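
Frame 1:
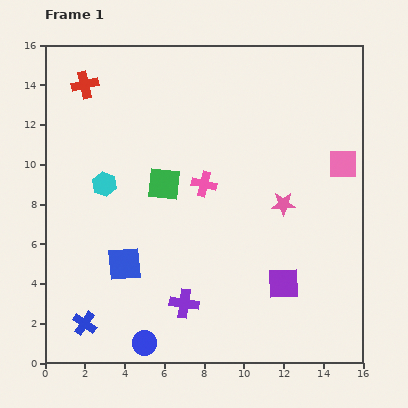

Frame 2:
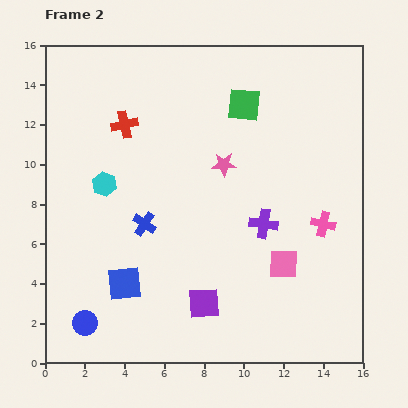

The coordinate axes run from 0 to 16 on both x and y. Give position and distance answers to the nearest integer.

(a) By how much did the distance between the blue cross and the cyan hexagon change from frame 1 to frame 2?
-4

Distance in frame 1: 7. Distance in frame 2: 3.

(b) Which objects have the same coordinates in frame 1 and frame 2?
the cyan hexagon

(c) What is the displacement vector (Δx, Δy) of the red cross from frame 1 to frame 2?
(2, -2)

The red cross was at (2, 14) in frame 1 and (4, 12) in frame 2.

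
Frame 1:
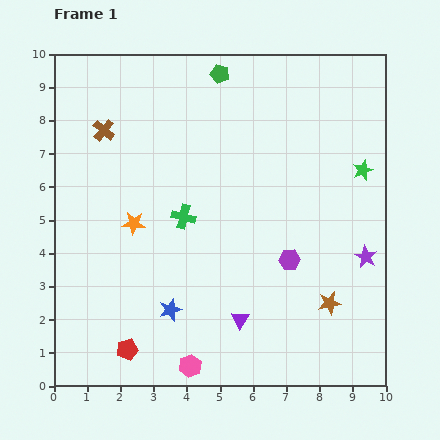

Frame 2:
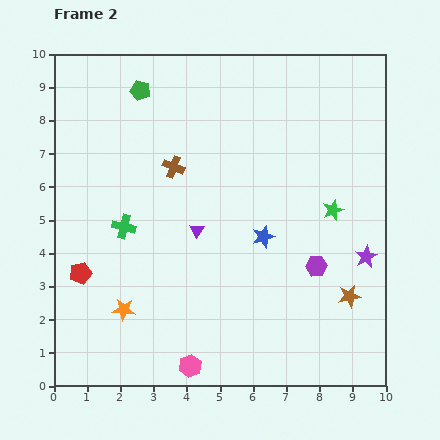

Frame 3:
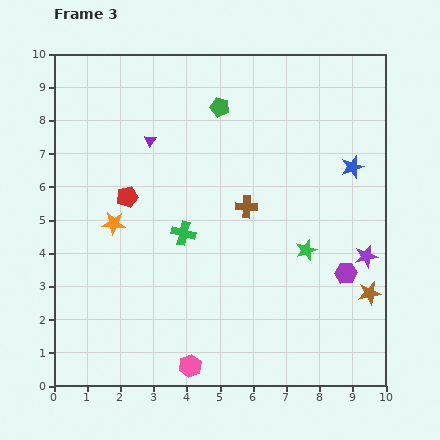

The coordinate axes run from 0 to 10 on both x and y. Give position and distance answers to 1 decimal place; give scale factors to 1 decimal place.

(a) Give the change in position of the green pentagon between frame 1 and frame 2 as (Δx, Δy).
(-2.4, -0.5)

The green pentagon was at (5.0, 9.4) in frame 1 and (2.6, 8.9) in frame 2.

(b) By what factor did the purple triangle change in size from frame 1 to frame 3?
0.7×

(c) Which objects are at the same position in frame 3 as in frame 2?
the purple star, the pink hexagon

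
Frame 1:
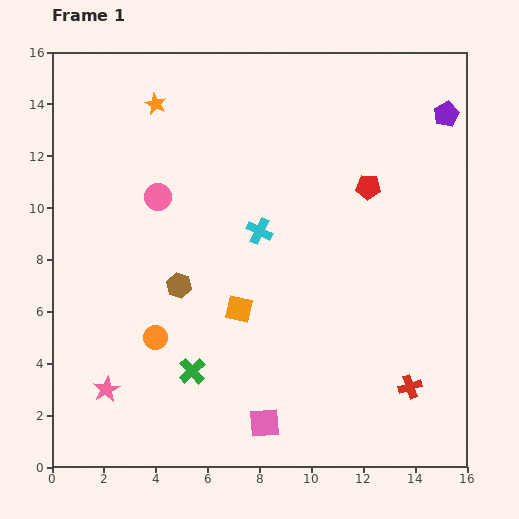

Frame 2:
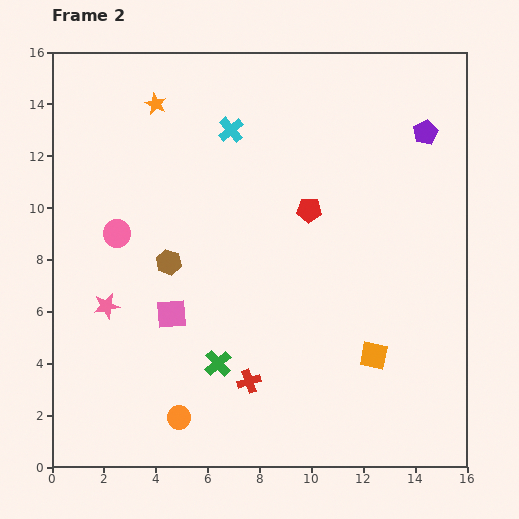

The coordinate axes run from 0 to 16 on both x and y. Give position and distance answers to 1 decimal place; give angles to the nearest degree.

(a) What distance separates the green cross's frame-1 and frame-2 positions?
1.0

The green cross moved from (5.4, 3.7) to (6.4, 4.0), a distance of √(1.0² + 0.3²) ≈ 1.0.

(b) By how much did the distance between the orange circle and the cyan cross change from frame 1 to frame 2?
+5.6

Distance in frame 1: 5.7. Distance in frame 2: 11.3.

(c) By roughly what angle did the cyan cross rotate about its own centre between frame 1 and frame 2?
23° clockwise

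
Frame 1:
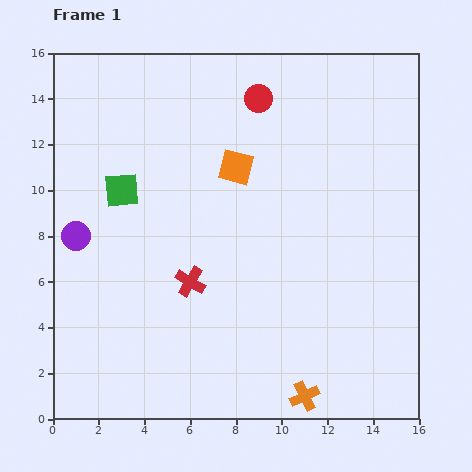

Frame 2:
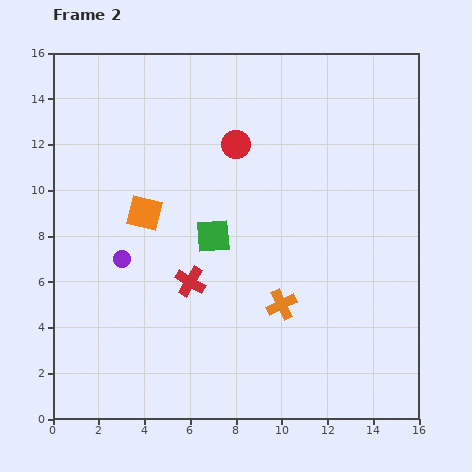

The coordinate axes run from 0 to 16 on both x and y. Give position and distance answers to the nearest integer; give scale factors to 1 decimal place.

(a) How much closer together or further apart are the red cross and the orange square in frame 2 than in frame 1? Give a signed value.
-1

Distance in frame 1: 5. Distance in frame 2: 4.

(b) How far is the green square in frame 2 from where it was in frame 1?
4

The green square moved from (3, 10) to (7, 8), a distance of √(4² + 2²) ≈ 4.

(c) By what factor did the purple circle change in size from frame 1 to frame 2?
0.6×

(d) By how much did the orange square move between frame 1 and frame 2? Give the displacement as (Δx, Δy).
(-4, -2)

The orange square was at (8, 11) in frame 1 and (4, 9) in frame 2.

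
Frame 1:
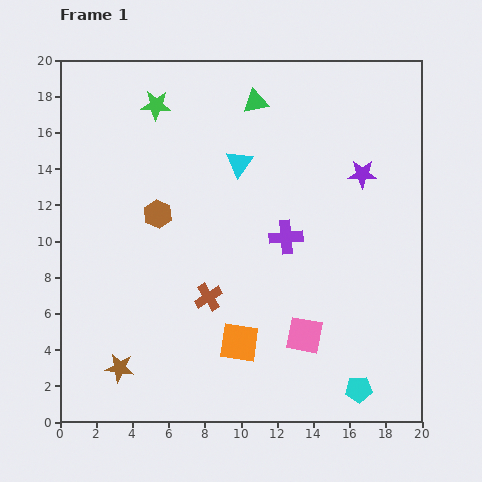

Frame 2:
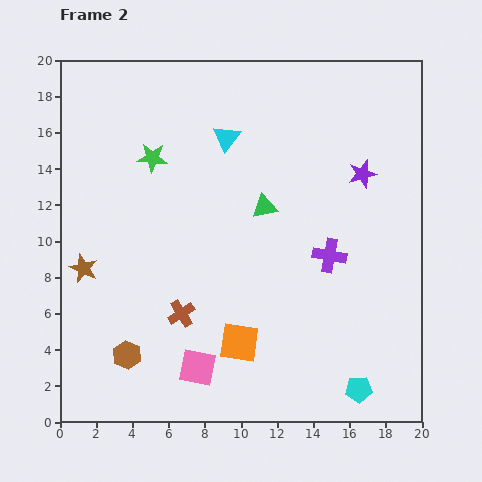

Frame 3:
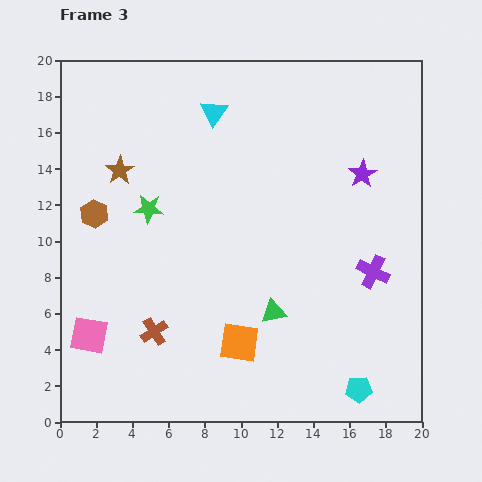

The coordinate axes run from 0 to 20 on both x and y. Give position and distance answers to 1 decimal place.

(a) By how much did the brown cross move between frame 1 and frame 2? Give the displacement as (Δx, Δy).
(-1.5, -0.9)

The brown cross was at (8.2, 6.9) in frame 1 and (6.7, 6.0) in frame 2.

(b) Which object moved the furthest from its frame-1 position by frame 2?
the brown hexagon

(moved 8.0; next 6.2)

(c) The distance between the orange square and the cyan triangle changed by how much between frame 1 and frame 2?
+1.4

Distance in frame 1: 9.9. Distance in frame 2: 11.3.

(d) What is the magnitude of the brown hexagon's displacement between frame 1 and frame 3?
3.5

The brown hexagon moved from (5.4, 11.5) to (1.9, 11.5), a distance of √(3.5² + 0.0²) ≈ 3.5.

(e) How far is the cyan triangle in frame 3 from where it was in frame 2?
1.6

The cyan triangle moved from (9.2, 15.7) to (8.5, 17.1), a distance of √(0.7² + 1.4²) ≈ 1.6.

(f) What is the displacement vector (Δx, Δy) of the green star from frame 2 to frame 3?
(-0.2, -2.8)

The green star was at (5.1, 14.6) in frame 2 and (4.9, 11.8) in frame 3.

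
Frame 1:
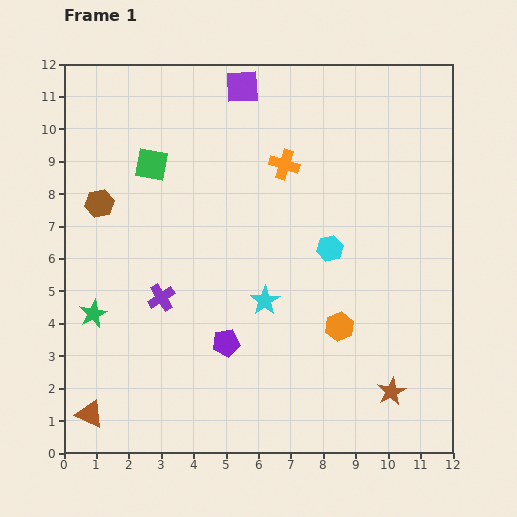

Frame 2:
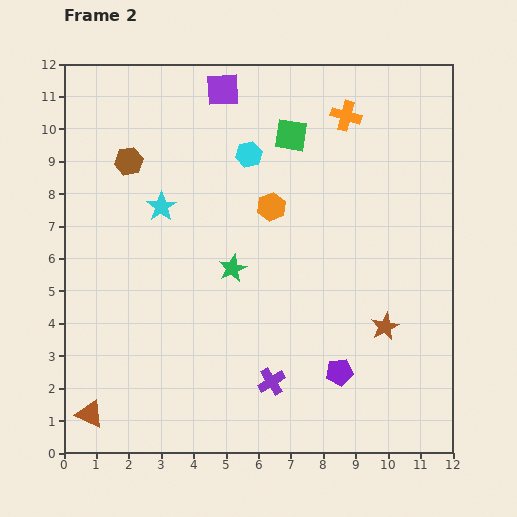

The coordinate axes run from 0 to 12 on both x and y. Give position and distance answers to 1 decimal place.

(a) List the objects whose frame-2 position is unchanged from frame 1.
the brown triangle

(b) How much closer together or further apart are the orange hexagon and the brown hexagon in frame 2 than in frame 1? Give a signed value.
-3.7

Distance in frame 1: 8.3. Distance in frame 2: 4.6.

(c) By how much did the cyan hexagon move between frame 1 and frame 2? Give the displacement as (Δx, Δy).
(-2.5, 2.9)

The cyan hexagon was at (8.2, 6.3) in frame 1 and (5.7, 9.2) in frame 2.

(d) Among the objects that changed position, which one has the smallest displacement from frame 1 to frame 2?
the purple square

(moved 0.6)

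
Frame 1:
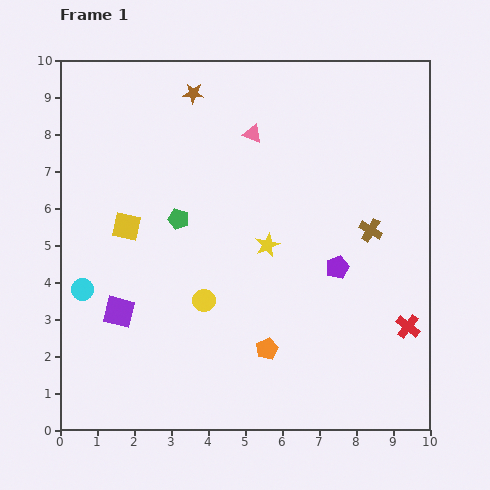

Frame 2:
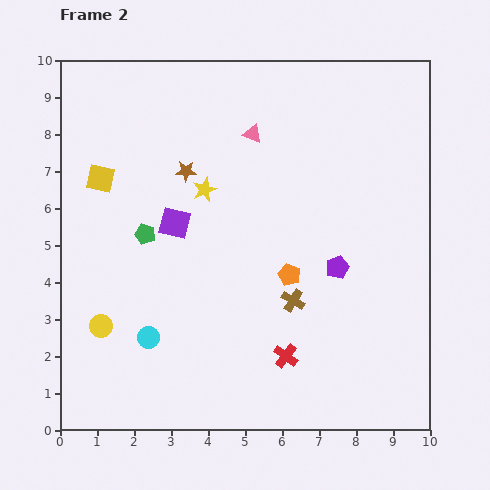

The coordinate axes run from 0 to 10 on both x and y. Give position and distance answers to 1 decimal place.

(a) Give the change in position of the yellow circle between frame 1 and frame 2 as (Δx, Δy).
(-2.8, -0.7)

The yellow circle was at (3.9, 3.5) in frame 1 and (1.1, 2.8) in frame 2.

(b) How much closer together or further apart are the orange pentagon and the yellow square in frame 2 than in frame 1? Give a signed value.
+0.7

Distance in frame 1: 5.0. Distance in frame 2: 5.7.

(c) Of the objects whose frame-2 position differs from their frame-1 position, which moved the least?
the green pentagon

(moved 1.0)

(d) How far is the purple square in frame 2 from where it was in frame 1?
2.8

The purple square moved from (1.6, 3.2) to (3.1, 5.6), a distance of √(1.5² + 2.4²) ≈ 2.8.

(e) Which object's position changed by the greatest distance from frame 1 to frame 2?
the red cross

(moved 3.4; next 2.9)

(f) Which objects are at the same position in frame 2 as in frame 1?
the purple pentagon, the pink triangle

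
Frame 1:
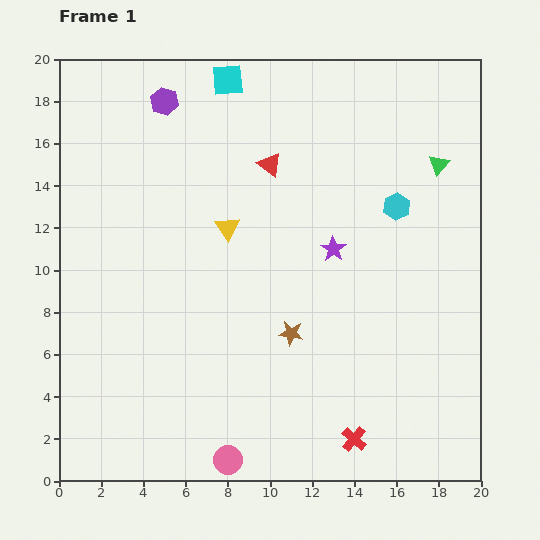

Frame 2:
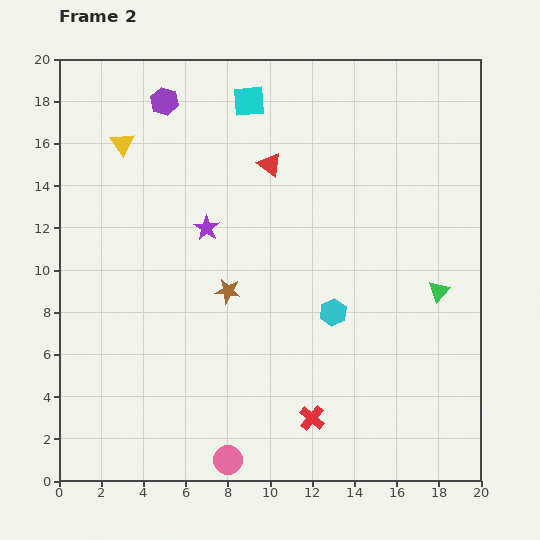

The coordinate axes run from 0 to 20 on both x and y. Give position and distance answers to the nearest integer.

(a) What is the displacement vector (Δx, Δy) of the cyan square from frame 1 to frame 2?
(1, -1)

The cyan square was at (8, 19) in frame 1 and (9, 18) in frame 2.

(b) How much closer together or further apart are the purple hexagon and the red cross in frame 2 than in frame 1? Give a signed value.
-1

Distance in frame 1: 18. Distance in frame 2: 17.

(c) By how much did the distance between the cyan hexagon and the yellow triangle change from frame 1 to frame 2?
+5

Distance in frame 1: 8. Distance in frame 2: 13.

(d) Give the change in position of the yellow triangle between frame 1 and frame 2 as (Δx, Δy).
(-5, 4)

The yellow triangle was at (8, 12) in frame 1 and (3, 16) in frame 2.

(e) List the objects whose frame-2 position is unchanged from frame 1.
the pink circle, the red triangle, the purple hexagon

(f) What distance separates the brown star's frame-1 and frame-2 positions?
4

The brown star moved from (11, 7) to (8, 9), a distance of √(3² + 2²) ≈ 4.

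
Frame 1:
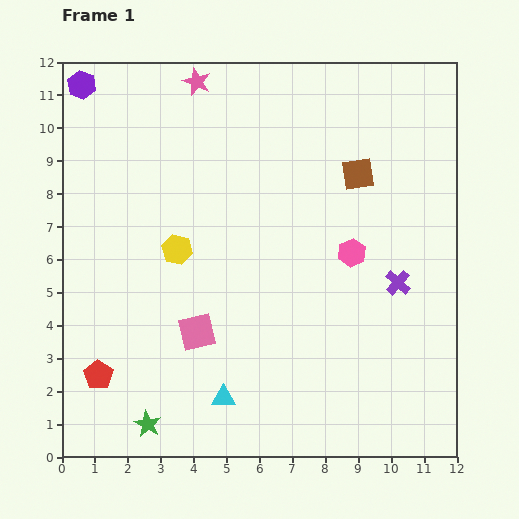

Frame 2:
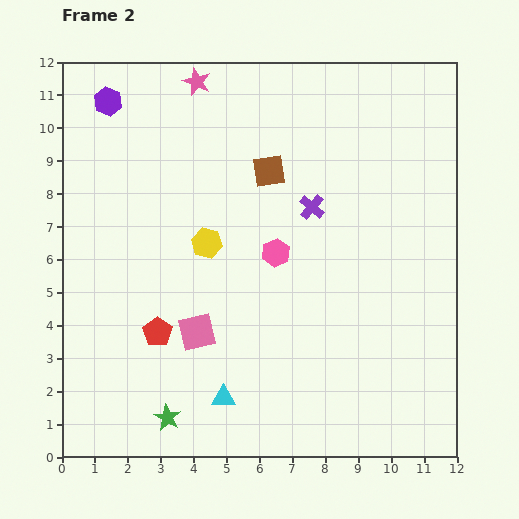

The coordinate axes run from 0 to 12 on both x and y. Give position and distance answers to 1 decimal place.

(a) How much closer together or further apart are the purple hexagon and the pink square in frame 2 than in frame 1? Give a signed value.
-0.8

Distance in frame 1: 8.3. Distance in frame 2: 7.5.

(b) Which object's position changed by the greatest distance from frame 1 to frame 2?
the purple cross

(moved 3.5; next 2.7)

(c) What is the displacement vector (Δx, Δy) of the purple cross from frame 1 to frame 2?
(-2.6, 2.3)

The purple cross was at (10.2, 5.3) in frame 1 and (7.6, 7.6) in frame 2.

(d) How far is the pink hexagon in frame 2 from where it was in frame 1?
2.3

The pink hexagon moved from (8.8, 6.2) to (6.5, 6.2), a distance of √(2.3² + 0.0²) ≈ 2.3.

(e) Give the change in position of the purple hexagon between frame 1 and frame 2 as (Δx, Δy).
(0.8, -0.5)

The purple hexagon was at (0.6, 11.3) in frame 1 and (1.4, 10.8) in frame 2.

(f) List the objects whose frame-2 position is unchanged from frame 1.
the cyan triangle, the pink square, the pink star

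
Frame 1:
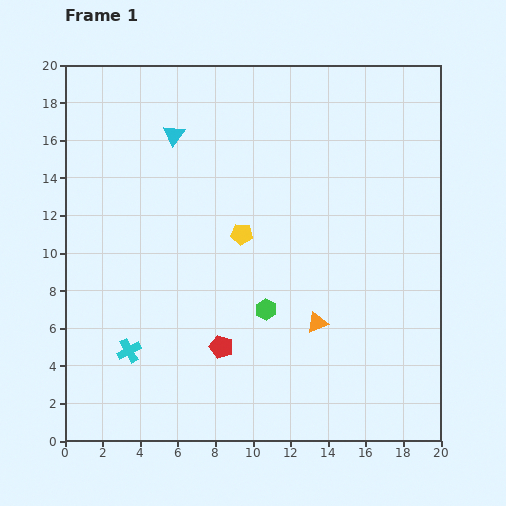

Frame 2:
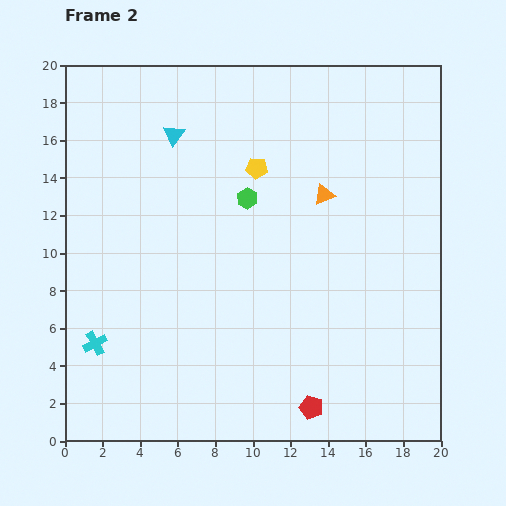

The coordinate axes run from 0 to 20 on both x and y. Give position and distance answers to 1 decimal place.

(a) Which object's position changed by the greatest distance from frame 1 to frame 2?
the orange triangle

(moved 6.8; next 6.0)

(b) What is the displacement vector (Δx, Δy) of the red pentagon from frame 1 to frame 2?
(4.8, -3.2)

The red pentagon was at (8.3, 5.0) in frame 1 and (13.1, 1.8) in frame 2.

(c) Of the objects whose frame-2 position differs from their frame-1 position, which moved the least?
the cyan cross

(moved 1.8)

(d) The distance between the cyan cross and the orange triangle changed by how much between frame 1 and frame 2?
+4.4

Distance in frame 1: 10.1. Distance in frame 2: 14.5.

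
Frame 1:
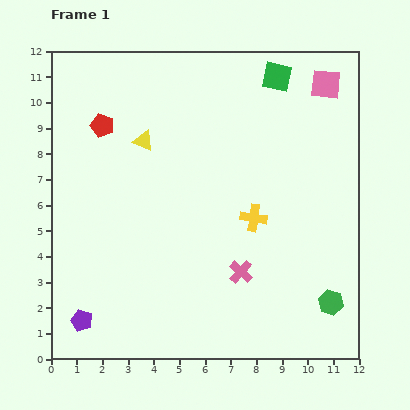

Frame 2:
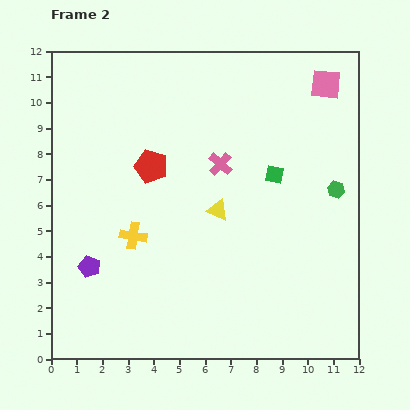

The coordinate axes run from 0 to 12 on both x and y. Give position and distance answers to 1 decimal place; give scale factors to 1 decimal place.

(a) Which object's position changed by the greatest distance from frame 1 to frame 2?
the yellow cross

(moved 4.8; next 4.4)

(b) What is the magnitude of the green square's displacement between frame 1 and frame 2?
3.8

The green square moved from (8.8, 11.0) to (8.7, 7.2), a distance of √(0.1² + 3.8²) ≈ 3.8.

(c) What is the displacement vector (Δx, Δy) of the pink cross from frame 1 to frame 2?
(-0.8, 4.2)

The pink cross was at (7.4, 3.4) in frame 1 and (6.6, 7.6) in frame 2.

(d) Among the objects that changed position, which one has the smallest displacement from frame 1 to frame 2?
the purple pentagon

(moved 2.1)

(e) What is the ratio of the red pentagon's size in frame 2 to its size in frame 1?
1.4×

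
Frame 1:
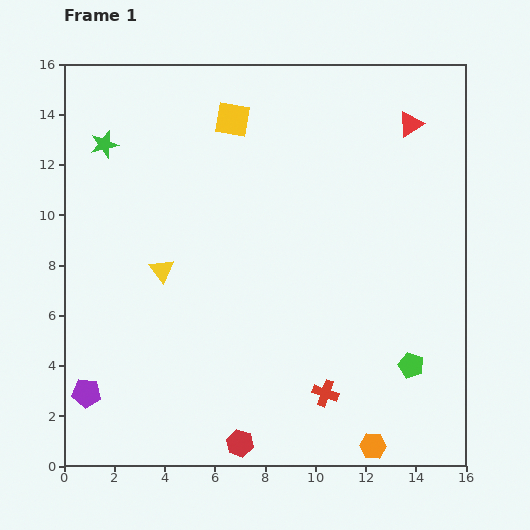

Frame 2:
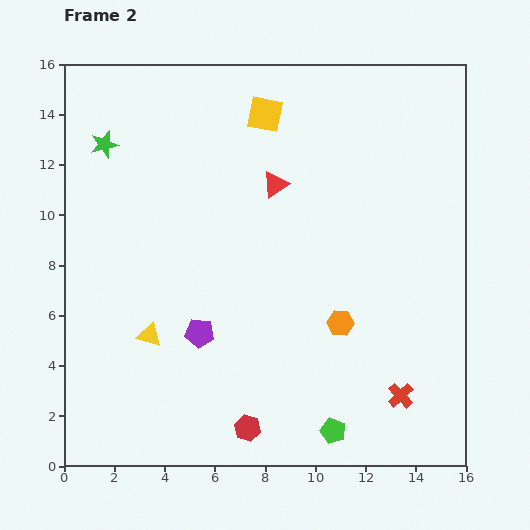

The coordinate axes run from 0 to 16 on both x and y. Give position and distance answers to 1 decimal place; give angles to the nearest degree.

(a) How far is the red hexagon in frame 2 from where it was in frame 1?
0.7

The red hexagon moved from (7.0, 0.9) to (7.3, 1.5), a distance of √(0.3² + 0.6²) ≈ 0.7.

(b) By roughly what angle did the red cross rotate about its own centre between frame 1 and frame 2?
27° clockwise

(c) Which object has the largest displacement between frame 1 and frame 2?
the red triangle

(moved 5.9; next 5.1)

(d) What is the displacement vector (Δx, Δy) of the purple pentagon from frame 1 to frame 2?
(4.5, 2.4)

The purple pentagon was at (0.9, 2.9) in frame 1 and (5.4, 5.3) in frame 2.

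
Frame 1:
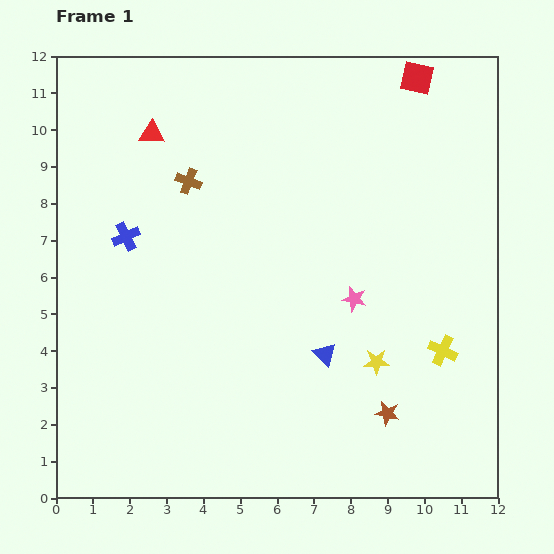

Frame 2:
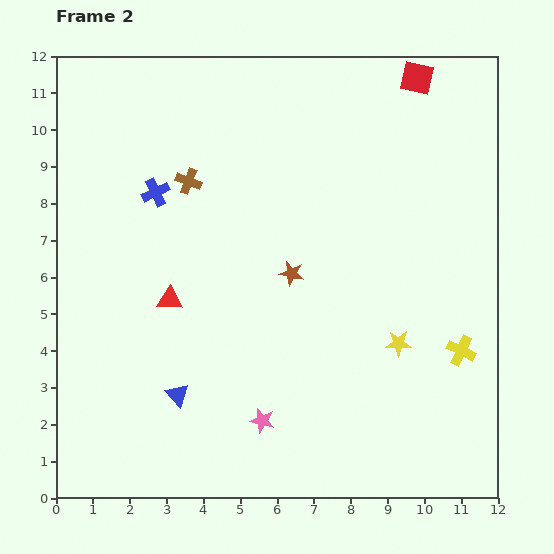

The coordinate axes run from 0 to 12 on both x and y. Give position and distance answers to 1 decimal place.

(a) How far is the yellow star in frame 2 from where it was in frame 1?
0.8

The yellow star moved from (8.7, 3.7) to (9.3, 4.2), a distance of √(0.6² + 0.5²) ≈ 0.8.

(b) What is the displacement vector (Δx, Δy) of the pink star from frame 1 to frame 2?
(-2.5, -3.3)

The pink star was at (8.1, 5.4) in frame 1 and (5.6, 2.1) in frame 2.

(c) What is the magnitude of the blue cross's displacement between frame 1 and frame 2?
1.4

The blue cross moved from (1.9, 7.1) to (2.7, 8.3), a distance of √(0.8² + 1.2²) ≈ 1.4.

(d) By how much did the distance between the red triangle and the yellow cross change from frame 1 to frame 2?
-1.9

Distance in frame 1: 9.9. Distance in frame 2: 8.0.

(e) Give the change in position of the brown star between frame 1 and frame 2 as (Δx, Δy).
(-2.6, 3.8)

The brown star was at (9.0, 2.3) in frame 1 and (6.4, 6.1) in frame 2.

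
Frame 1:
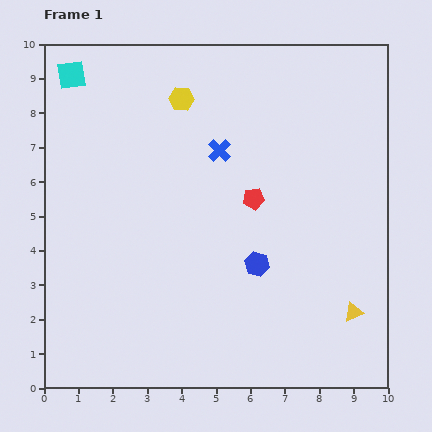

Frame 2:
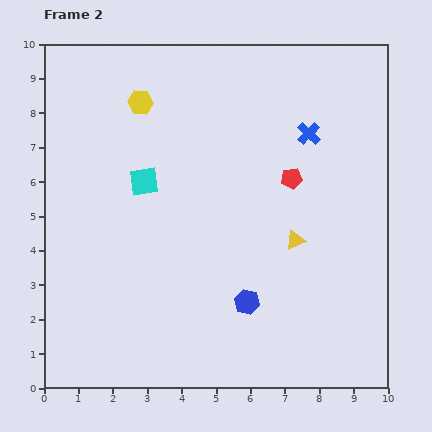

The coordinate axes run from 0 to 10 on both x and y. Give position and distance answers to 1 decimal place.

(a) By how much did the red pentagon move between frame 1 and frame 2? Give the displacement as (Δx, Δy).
(1.1, 0.6)

The red pentagon was at (6.1, 5.5) in frame 1 and (7.2, 6.1) in frame 2.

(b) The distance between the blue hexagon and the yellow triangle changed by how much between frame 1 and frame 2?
-0.8

Distance in frame 1: 3.1. Distance in frame 2: 2.3.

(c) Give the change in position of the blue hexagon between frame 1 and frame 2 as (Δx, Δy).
(-0.3, -1.1)

The blue hexagon was at (6.2, 3.6) in frame 1 and (5.9, 2.5) in frame 2.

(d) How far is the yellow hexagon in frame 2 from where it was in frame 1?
1.2

The yellow hexagon moved from (4.0, 8.4) to (2.8, 8.3), a distance of √(1.2² + 0.1²) ≈ 1.2.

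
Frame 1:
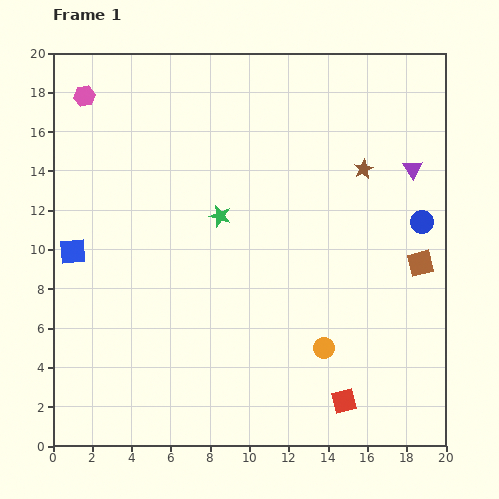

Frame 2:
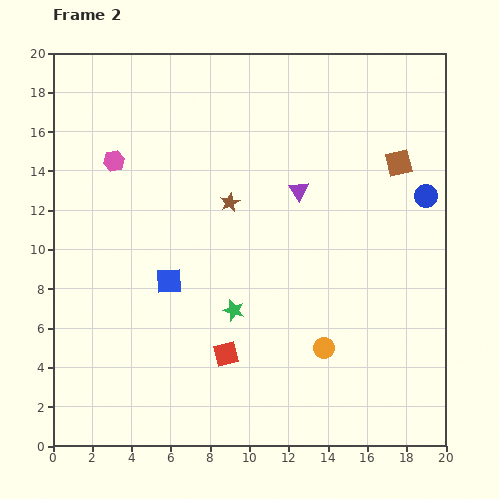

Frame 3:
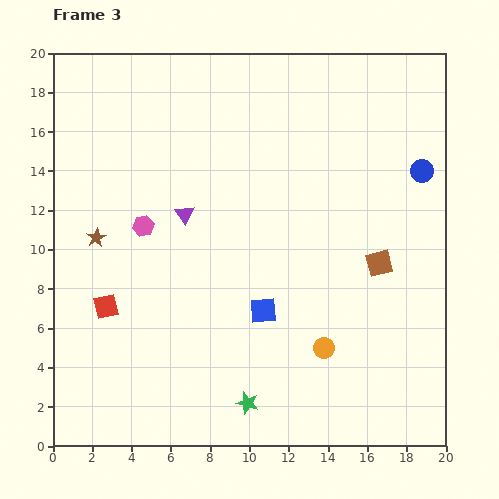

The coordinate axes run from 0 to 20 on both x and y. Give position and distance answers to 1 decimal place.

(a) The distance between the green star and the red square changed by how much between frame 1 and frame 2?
-9.1

Distance in frame 1: 11.3. Distance in frame 2: 2.2.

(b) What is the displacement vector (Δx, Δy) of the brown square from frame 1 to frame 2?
(-1.1, 5.1)

The brown square was at (18.7, 9.3) in frame 1 and (17.6, 14.4) in frame 2.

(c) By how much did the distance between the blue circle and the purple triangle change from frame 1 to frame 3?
+9.6

Distance in frame 1: 2.7. Distance in frame 3: 12.3.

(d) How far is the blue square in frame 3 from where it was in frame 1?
10.2

The blue square moved from (1.0, 9.9) to (10.7, 6.9), a distance of √(9.7² + 3.0²) ≈ 10.2.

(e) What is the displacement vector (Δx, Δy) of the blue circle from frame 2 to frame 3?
(-0.2, 1.3)

The blue circle was at (19.0, 12.7) in frame 2 and (18.8, 14.0) in frame 3.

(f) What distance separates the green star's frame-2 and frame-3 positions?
4.8

The green star moved from (9.2, 6.9) to (9.9, 2.2), a distance of √(0.7² + 4.7²) ≈ 4.8.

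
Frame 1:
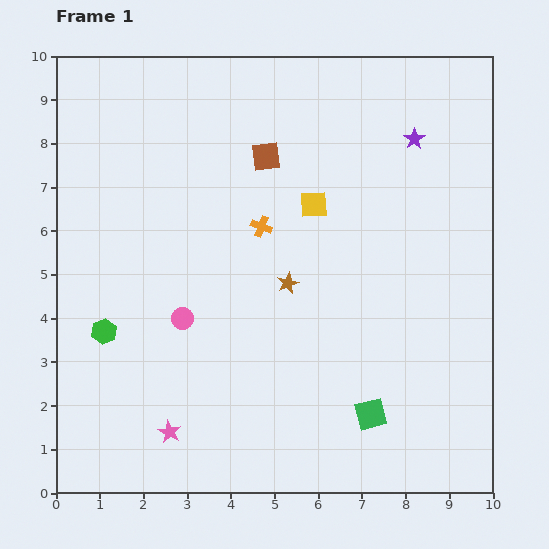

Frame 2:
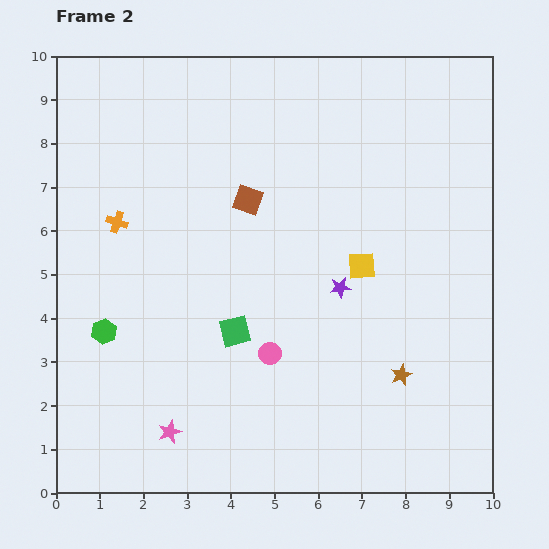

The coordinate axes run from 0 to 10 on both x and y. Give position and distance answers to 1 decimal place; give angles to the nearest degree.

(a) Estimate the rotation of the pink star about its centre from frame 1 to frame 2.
24° clockwise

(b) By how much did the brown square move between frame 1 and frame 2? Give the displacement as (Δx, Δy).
(-0.4, -1.0)

The brown square was at (4.8, 7.7) in frame 1 and (4.4, 6.7) in frame 2.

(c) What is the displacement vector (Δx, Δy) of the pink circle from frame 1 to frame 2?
(2.0, -0.8)

The pink circle was at (2.9, 4.0) in frame 1 and (4.9, 3.2) in frame 2.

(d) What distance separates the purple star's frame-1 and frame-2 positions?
3.8

The purple star moved from (8.2, 8.1) to (6.5, 4.7), a distance of √(1.7² + 3.4²) ≈ 3.8.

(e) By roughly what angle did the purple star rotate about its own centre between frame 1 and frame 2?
26° clockwise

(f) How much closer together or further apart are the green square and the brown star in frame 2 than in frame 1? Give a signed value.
+0.3

Distance in frame 1: 3.6. Distance in frame 2: 3.9.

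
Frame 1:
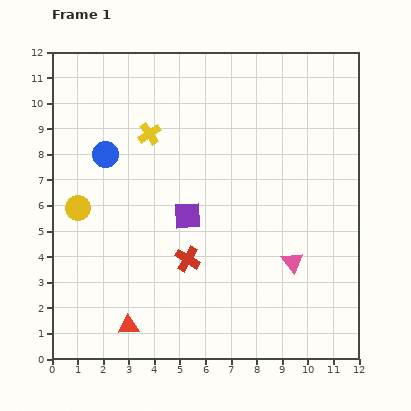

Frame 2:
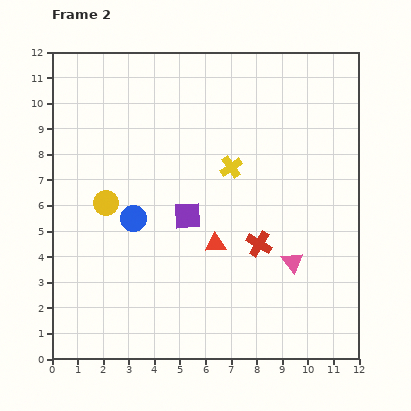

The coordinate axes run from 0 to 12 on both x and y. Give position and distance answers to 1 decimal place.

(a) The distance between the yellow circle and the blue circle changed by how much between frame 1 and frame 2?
-1.1

Distance in frame 1: 2.4. Distance in frame 2: 1.3.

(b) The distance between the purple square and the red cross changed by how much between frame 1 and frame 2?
+1.3

Distance in frame 1: 1.7. Distance in frame 2: 3.0.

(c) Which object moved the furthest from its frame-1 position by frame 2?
the red triangle

(moved 4.7; next 3.5)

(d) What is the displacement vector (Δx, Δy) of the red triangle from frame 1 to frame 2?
(3.4, 3.2)

The red triangle was at (3.0, 1.3) in frame 1 and (6.4, 4.5) in frame 2.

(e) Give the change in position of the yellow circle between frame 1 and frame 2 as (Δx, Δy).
(1.1, 0.2)

The yellow circle was at (1.0, 5.9) in frame 1 and (2.1, 6.1) in frame 2.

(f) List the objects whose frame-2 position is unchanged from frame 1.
the purple square, the pink triangle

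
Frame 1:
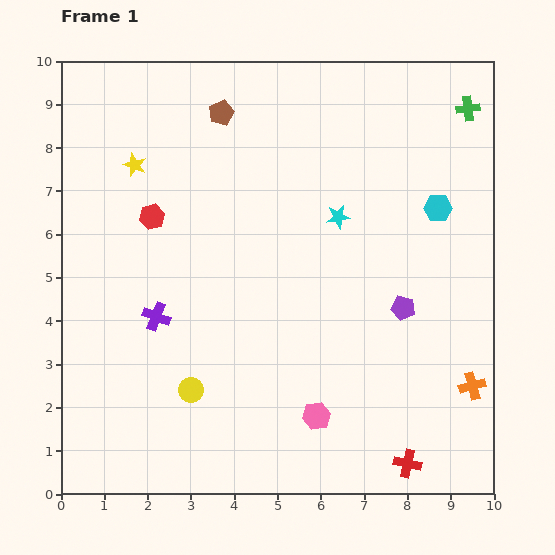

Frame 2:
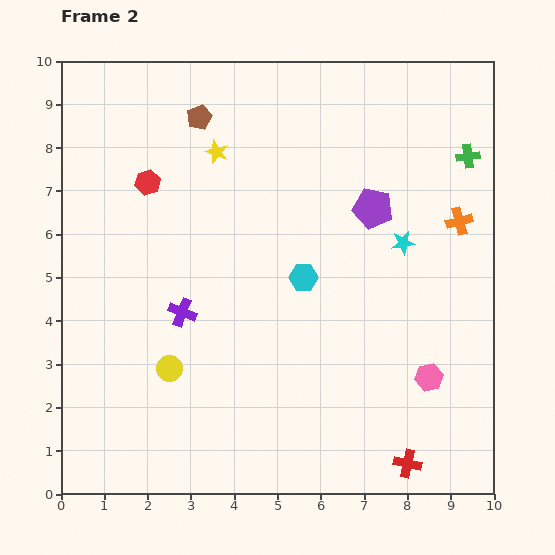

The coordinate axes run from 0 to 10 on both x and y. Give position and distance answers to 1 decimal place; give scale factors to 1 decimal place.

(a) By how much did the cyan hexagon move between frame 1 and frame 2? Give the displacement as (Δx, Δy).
(-3.1, -1.6)

The cyan hexagon was at (8.7, 6.6) in frame 1 and (5.6, 5.0) in frame 2.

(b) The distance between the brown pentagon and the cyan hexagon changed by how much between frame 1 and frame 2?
-1.1

Distance in frame 1: 5.5. Distance in frame 2: 4.4.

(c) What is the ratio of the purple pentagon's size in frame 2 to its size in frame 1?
1.7×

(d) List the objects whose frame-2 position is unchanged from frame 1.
the red cross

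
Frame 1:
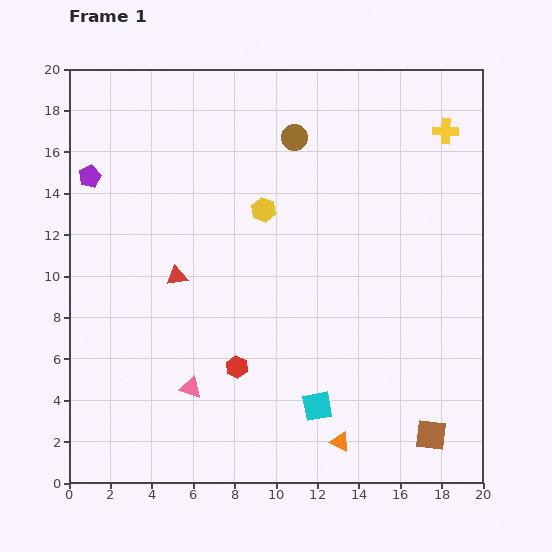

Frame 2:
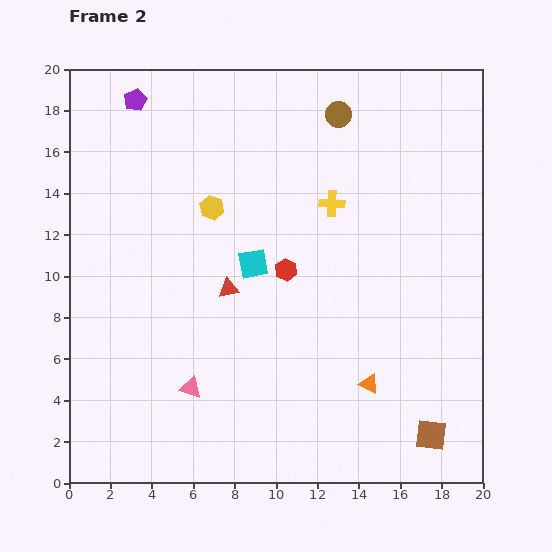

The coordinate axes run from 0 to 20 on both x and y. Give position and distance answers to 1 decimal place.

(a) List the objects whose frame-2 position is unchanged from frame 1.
the pink triangle, the brown square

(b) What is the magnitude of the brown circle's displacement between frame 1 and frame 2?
2.4

The brown circle moved from (10.9, 16.7) to (13.0, 17.8), a distance of √(2.1² + 1.1²) ≈ 2.4.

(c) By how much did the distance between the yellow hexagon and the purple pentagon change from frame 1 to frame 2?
-2.2

Distance in frame 1: 8.6. Distance in frame 2: 6.4.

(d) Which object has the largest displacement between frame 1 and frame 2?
the cyan square

(moved 7.6; next 6.5)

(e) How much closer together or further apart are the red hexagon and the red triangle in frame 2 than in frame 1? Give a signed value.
-2.4

Distance in frame 1: 5.3. Distance in frame 2: 2.9.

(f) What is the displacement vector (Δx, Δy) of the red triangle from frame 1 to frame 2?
(2.5, -0.6)

The red triangle was at (5.2, 10.0) in frame 1 and (7.7, 9.4) in frame 2.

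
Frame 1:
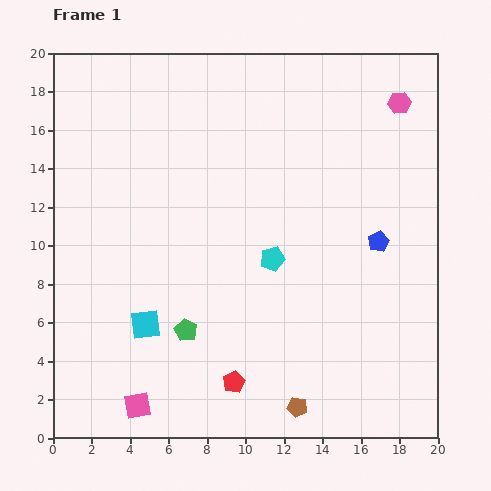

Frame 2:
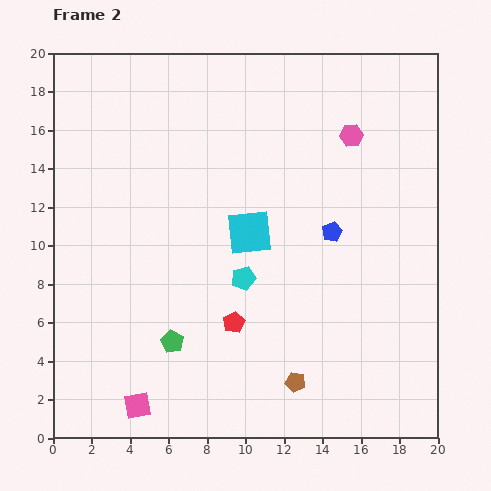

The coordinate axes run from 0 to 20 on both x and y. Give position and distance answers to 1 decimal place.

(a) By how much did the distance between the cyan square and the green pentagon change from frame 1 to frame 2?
+4.9

Distance in frame 1: 2.1. Distance in frame 2: 7.0.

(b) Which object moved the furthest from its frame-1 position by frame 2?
the cyan square

(moved 7.2; next 3.1)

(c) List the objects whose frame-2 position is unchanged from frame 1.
the pink square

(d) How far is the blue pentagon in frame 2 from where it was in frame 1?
2.5

The blue pentagon moved from (16.9, 10.2) to (14.5, 10.7), a distance of √(2.4² + 0.5²) ≈ 2.5.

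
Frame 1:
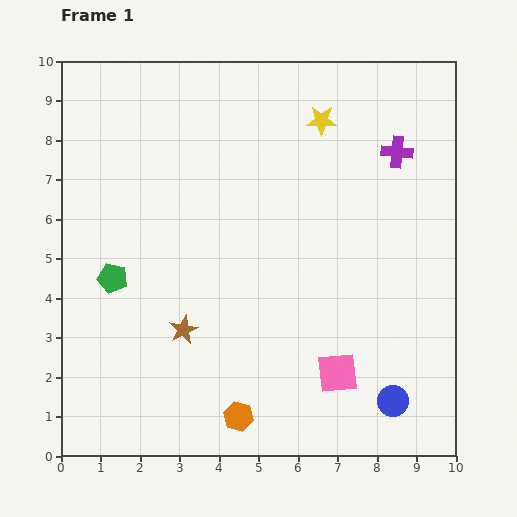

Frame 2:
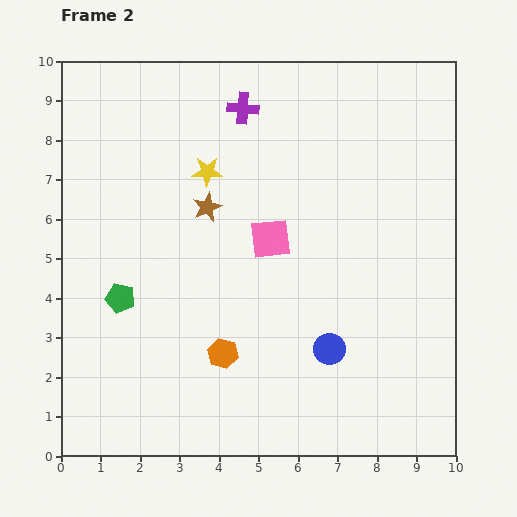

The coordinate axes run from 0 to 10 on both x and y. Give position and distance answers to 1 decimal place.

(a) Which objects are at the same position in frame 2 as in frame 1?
none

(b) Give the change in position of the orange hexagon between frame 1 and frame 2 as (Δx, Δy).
(-0.4, 1.6)

The orange hexagon was at (4.5, 1.0) in frame 1 and (4.1, 2.6) in frame 2.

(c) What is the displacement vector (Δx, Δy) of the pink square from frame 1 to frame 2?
(-1.7, 3.4)

The pink square was at (7.0, 2.1) in frame 1 and (5.3, 5.5) in frame 2.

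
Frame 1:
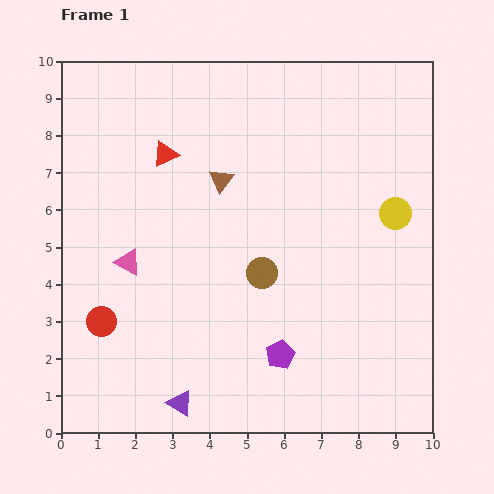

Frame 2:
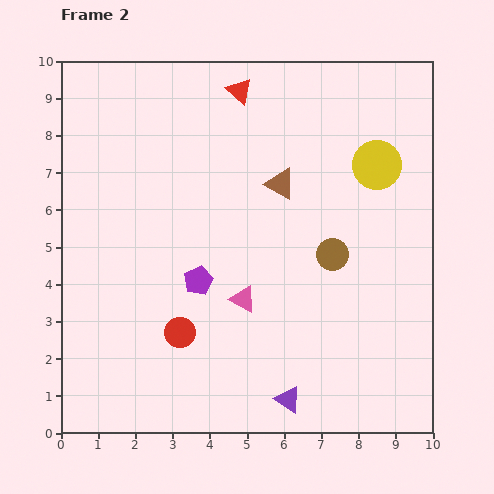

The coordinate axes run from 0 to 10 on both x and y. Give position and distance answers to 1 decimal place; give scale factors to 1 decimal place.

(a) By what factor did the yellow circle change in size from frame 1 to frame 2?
1.5×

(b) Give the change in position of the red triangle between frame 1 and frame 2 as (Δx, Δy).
(2.0, 1.7)

The red triangle was at (2.8, 7.5) in frame 1 and (4.8, 9.2) in frame 2.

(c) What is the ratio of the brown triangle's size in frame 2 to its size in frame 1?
1.3×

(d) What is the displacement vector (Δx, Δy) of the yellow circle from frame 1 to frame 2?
(-0.5, 1.3)

The yellow circle was at (9.0, 5.9) in frame 1 and (8.5, 7.2) in frame 2.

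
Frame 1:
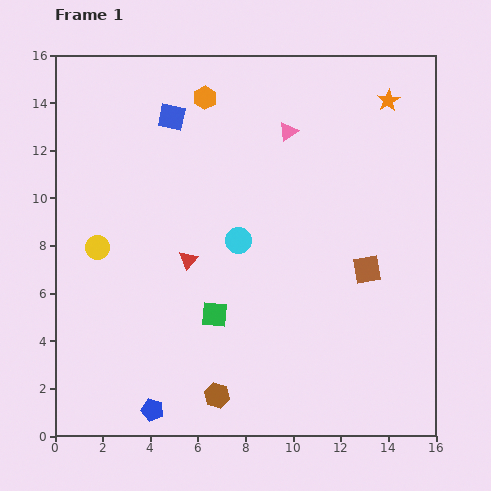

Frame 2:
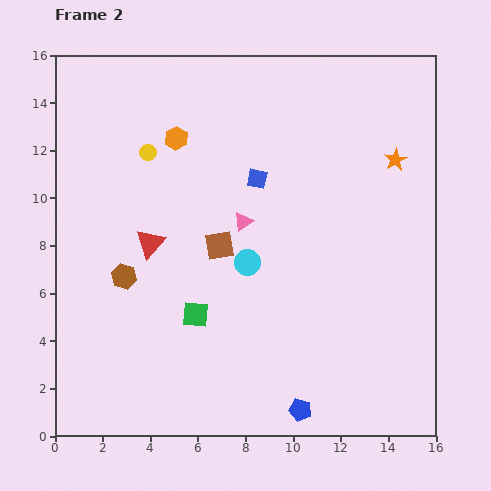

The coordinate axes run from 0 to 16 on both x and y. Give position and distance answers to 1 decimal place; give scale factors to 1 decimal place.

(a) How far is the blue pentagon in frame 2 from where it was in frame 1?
6.2

The blue pentagon moved from (4.1, 1.1) to (10.3, 1.1), a distance of √(6.2² + 0.0²) ≈ 6.2.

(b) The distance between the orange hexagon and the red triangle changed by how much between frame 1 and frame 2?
-2.3

Distance in frame 1: 6.8. Distance in frame 2: 4.5.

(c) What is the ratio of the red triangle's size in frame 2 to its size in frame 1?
1.5×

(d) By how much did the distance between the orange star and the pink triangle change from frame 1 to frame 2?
+2.5

Distance in frame 1: 4.4. Distance in frame 2: 6.9.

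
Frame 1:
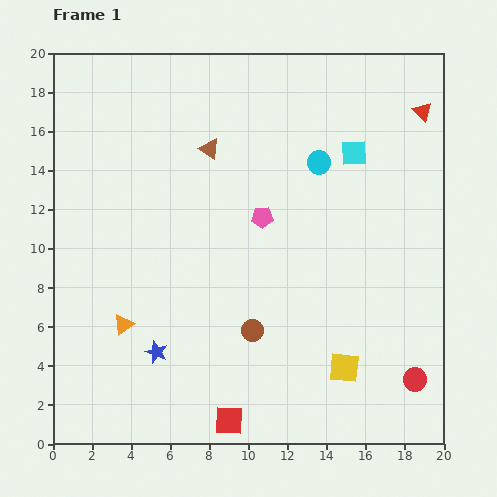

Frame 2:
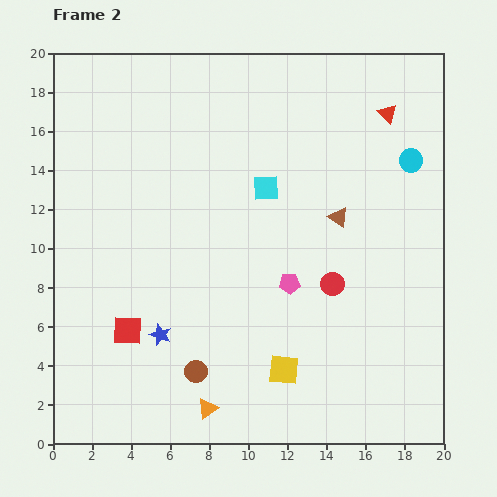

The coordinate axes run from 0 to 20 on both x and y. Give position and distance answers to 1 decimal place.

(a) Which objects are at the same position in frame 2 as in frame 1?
none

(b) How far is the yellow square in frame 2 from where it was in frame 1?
3.1

The yellow square moved from (14.9, 3.9) to (11.8, 3.8), a distance of √(3.1² + 0.1²) ≈ 3.1.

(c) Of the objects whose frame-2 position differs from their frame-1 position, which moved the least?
the blue star

(moved 0.9)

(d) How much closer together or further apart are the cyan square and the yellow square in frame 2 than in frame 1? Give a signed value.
-1.7

Distance in frame 1: 11.0. Distance in frame 2: 9.3.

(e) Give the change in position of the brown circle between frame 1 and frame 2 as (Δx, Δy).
(-2.9, -2.1)

The brown circle was at (10.2, 5.8) in frame 1 and (7.3, 3.7) in frame 2.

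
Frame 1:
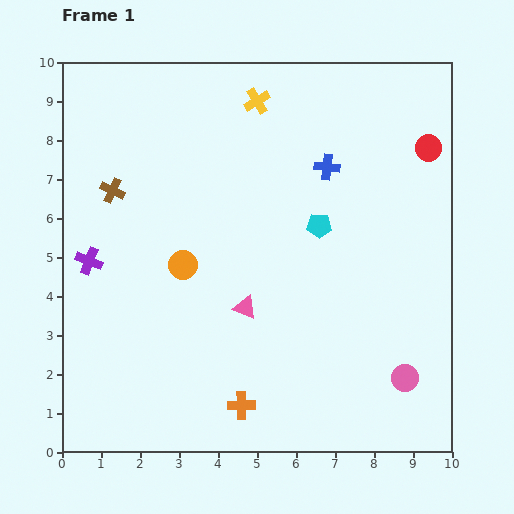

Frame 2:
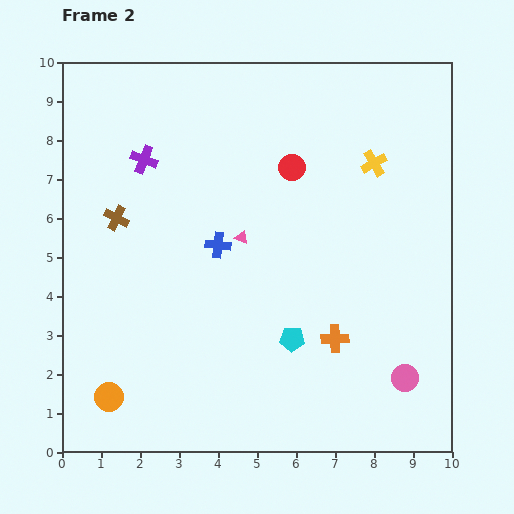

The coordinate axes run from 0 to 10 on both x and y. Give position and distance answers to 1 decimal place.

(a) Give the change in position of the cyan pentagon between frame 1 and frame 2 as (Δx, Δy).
(-0.7, -2.9)

The cyan pentagon was at (6.6, 5.8) in frame 1 and (5.9, 2.9) in frame 2.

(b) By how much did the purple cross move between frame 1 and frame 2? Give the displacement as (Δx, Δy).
(1.4, 2.6)

The purple cross was at (0.7, 4.9) in frame 1 and (2.1, 7.5) in frame 2.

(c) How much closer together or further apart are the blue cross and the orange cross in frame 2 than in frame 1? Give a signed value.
-2.7

Distance in frame 1: 6.5. Distance in frame 2: 3.8.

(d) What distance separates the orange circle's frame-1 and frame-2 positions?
3.9

The orange circle moved from (3.1, 4.8) to (1.2, 1.4), a distance of √(1.9² + 3.4²) ≈ 3.9.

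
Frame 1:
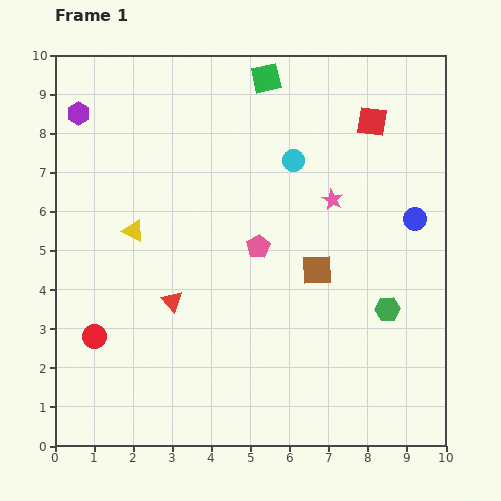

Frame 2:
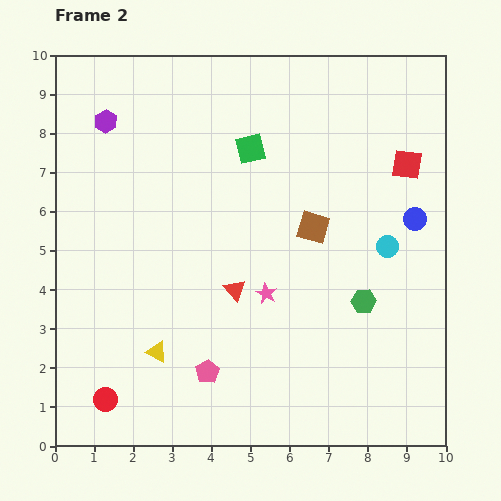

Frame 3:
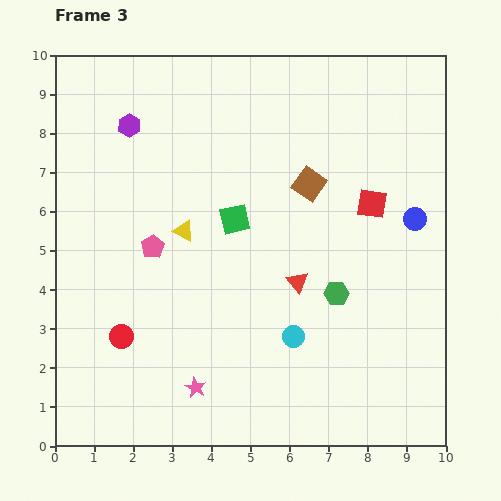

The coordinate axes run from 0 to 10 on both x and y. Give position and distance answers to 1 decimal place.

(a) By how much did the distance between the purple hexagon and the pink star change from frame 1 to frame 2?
-0.9

Distance in frame 1: 6.9. Distance in frame 2: 6.0.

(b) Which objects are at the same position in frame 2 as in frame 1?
the blue circle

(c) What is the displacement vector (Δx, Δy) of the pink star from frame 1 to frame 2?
(-1.7, -2.4)

The pink star was at (7.1, 6.3) in frame 1 and (5.4, 3.9) in frame 2.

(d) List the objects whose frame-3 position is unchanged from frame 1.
the blue circle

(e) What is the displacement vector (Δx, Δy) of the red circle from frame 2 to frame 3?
(0.4, 1.6)

The red circle was at (1.3, 1.2) in frame 2 and (1.7, 2.8) in frame 3.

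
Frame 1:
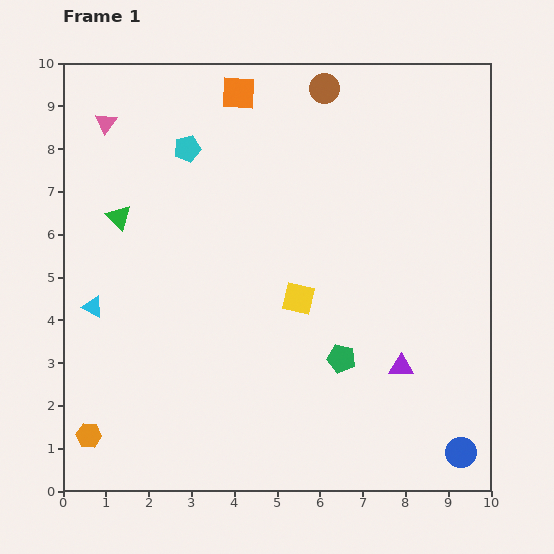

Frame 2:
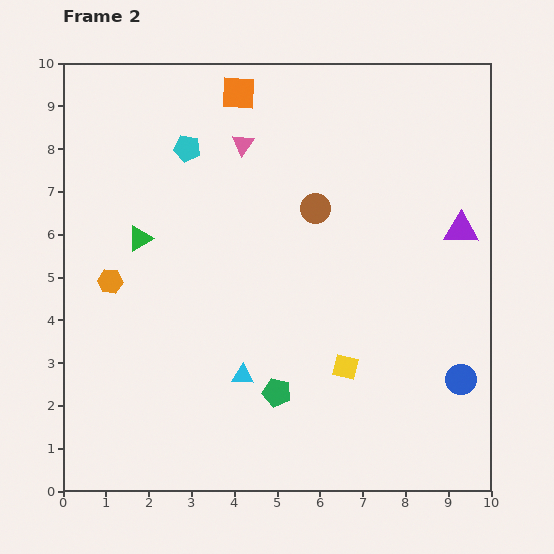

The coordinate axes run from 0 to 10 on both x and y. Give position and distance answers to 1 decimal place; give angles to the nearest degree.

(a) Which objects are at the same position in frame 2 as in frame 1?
the cyan pentagon, the orange square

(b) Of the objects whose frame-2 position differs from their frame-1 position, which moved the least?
the green triangle

(moved 0.7)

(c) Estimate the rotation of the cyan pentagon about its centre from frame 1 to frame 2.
25° clockwise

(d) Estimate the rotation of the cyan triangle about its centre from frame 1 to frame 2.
25° counter-clockwise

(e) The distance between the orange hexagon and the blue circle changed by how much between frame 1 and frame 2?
-0.2

Distance in frame 1: 8.7. Distance in frame 2: 8.5.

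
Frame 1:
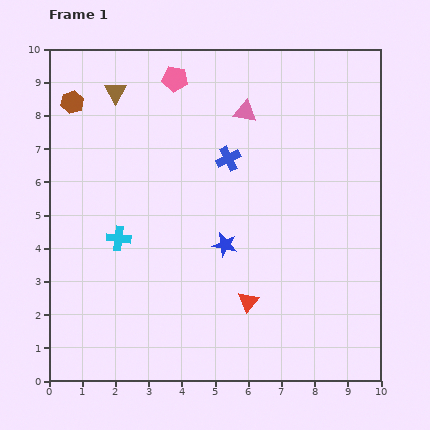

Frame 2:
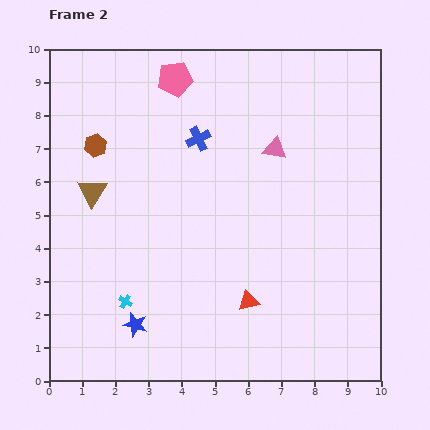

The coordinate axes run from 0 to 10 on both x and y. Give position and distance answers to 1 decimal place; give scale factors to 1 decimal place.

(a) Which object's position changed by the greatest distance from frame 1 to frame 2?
the blue star

(moved 3.6; next 3.1)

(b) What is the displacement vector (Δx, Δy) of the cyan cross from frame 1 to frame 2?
(0.2, -1.9)

The cyan cross was at (2.1, 4.3) in frame 1 and (2.3, 2.4) in frame 2.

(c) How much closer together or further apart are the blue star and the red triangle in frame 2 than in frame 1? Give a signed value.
+1.7

Distance in frame 1: 1.8. Distance in frame 2: 3.5.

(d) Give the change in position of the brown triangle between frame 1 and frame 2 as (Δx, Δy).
(-0.7, -3.0)

The brown triangle was at (2.0, 8.7) in frame 1 and (1.3, 5.7) in frame 2.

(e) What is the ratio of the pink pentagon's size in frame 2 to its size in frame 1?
1.4×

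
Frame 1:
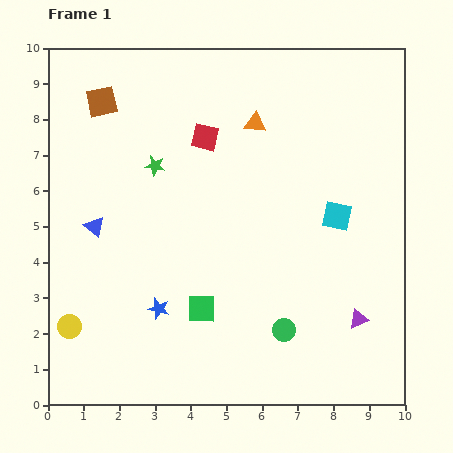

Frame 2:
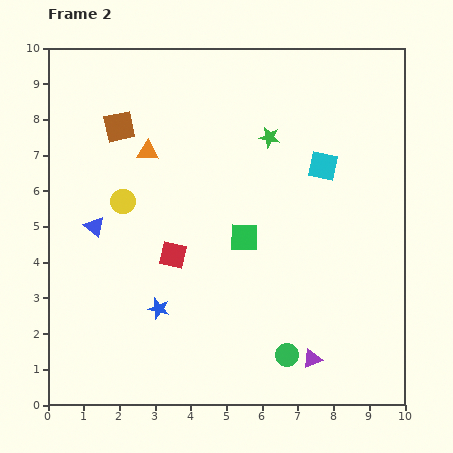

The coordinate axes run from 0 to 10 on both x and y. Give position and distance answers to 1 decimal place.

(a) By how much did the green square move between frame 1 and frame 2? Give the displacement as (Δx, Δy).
(1.2, 2.0)

The green square was at (4.3, 2.7) in frame 1 and (5.5, 4.7) in frame 2.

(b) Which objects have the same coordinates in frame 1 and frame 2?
the blue triangle, the blue star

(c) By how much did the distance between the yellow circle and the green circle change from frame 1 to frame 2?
+0.3

Distance in frame 1: 6.0. Distance in frame 2: 6.3.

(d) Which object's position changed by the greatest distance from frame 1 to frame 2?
the yellow circle

(moved 3.8; next 3.4)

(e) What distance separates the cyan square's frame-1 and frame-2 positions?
1.5

The cyan square moved from (8.1, 5.3) to (7.7, 6.7), a distance of √(0.4² + 1.4²) ≈ 1.5.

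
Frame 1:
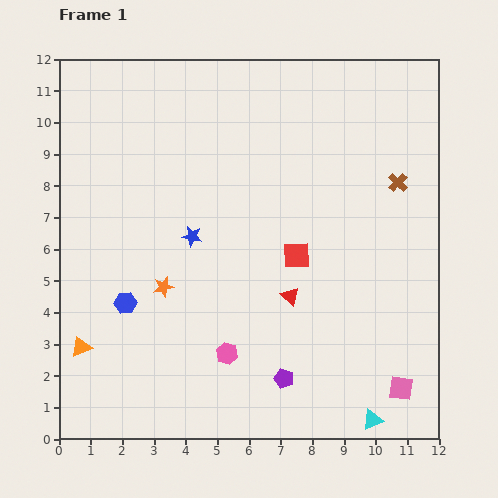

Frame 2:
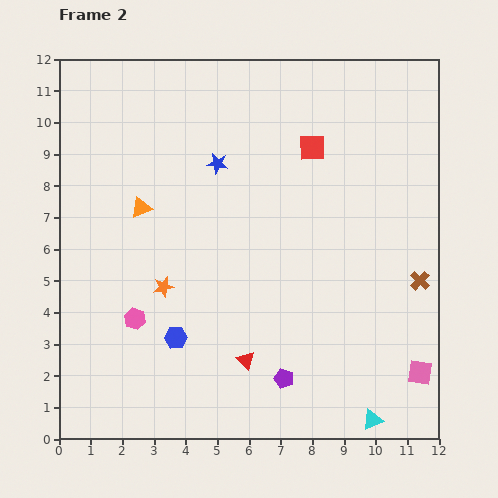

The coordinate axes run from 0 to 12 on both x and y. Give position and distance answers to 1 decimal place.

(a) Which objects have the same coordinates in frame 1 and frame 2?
the orange star, the cyan triangle, the purple pentagon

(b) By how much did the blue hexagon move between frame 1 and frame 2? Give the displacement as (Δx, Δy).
(1.6, -1.1)

The blue hexagon was at (2.1, 4.3) in frame 1 and (3.7, 3.2) in frame 2.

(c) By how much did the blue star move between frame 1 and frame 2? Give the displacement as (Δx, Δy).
(0.8, 2.3)

The blue star was at (4.2, 6.4) in frame 1 and (5.0, 8.7) in frame 2.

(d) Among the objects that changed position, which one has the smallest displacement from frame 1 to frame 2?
the pink square

(moved 0.8)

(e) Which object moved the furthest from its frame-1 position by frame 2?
the orange triangle

(moved 4.8; next 3.4)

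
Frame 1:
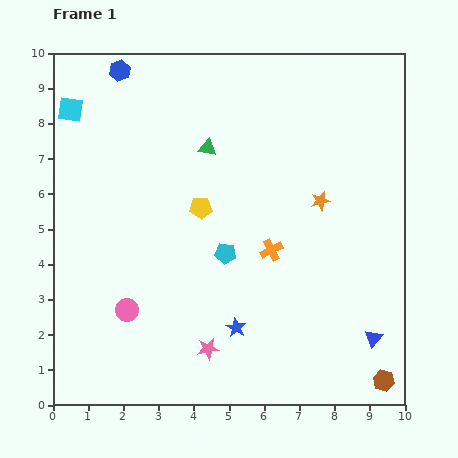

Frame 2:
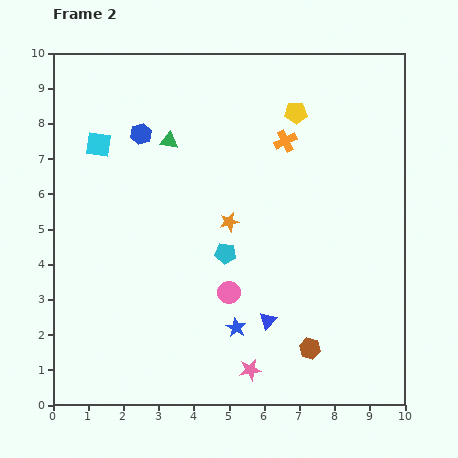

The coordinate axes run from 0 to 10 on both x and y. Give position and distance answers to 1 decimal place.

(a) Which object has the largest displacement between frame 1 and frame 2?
the yellow pentagon

(moved 3.8; next 3.1)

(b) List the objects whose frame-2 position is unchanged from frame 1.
the blue star, the cyan pentagon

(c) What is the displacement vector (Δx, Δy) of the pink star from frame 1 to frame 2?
(1.2, -0.6)

The pink star was at (4.4, 1.6) in frame 1 and (5.6, 1.0) in frame 2.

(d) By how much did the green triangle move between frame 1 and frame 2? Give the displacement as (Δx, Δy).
(-1.1, 0.2)

The green triangle was at (4.4, 7.3) in frame 1 and (3.3, 7.5) in frame 2.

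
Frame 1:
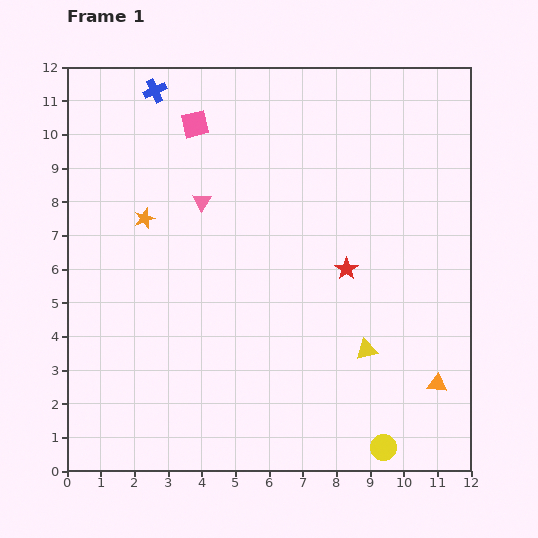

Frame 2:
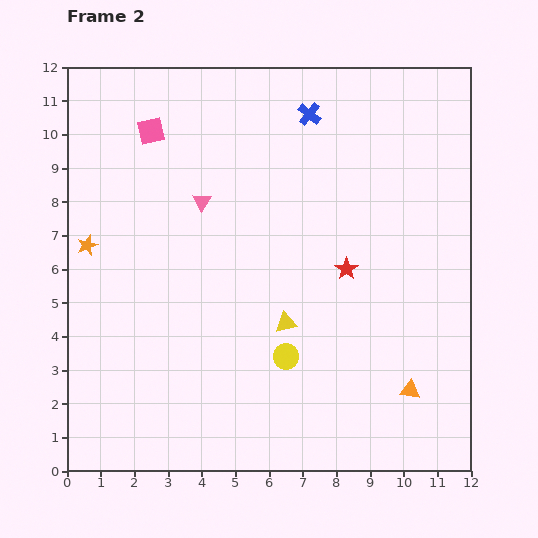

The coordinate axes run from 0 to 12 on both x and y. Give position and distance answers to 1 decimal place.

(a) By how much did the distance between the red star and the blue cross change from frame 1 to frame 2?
-3.1

Distance in frame 1: 7.8. Distance in frame 2: 4.7.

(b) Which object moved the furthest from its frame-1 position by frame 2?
the blue cross

(moved 4.7; next 4.0)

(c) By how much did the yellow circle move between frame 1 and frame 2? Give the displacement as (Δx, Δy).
(-2.9, 2.7)

The yellow circle was at (9.4, 0.7) in frame 1 and (6.5, 3.4) in frame 2.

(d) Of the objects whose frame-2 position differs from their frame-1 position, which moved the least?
the orange triangle

(moved 0.8)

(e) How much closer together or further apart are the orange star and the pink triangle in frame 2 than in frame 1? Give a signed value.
+1.8

Distance in frame 1: 1.8. Distance in frame 2: 3.6.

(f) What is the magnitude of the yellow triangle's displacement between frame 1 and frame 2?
2.5

The yellow triangle moved from (8.9, 3.6) to (6.5, 4.4), a distance of √(2.4² + 0.8²) ≈ 2.5.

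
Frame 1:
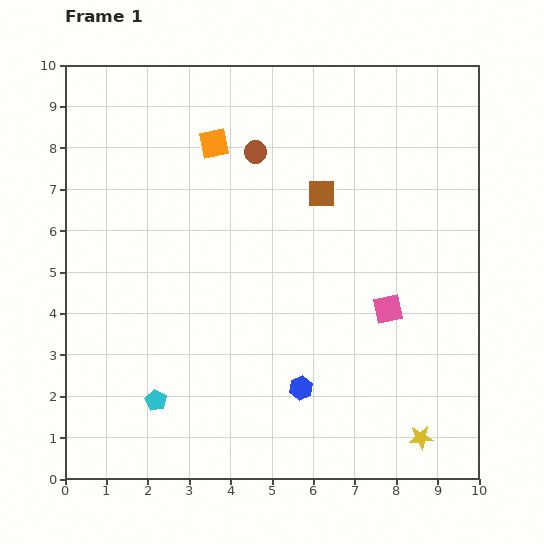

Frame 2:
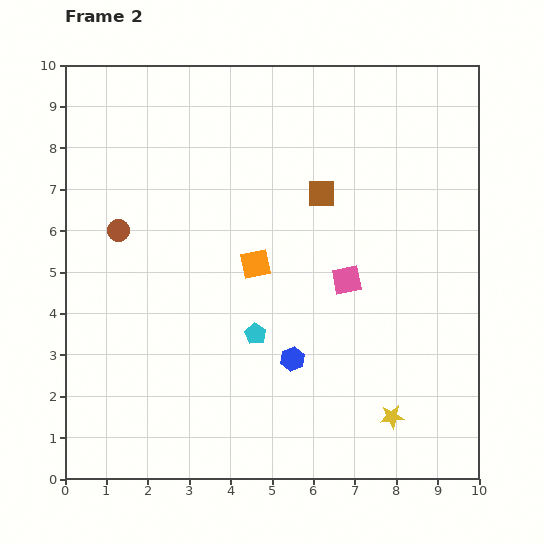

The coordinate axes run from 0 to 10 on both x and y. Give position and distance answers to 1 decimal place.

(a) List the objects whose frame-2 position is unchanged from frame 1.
the brown square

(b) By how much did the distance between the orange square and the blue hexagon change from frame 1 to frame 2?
-3.8

Distance in frame 1: 6.3. Distance in frame 2: 2.5.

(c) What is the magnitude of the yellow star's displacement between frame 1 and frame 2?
0.9

The yellow star moved from (8.6, 1.0) to (7.9, 1.5), a distance of √(0.7² + 0.5²) ≈ 0.9.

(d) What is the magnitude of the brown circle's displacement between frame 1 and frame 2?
3.8

The brown circle moved from (4.6, 7.9) to (1.3, 6.0), a distance of √(3.3² + 1.9²) ≈ 3.8.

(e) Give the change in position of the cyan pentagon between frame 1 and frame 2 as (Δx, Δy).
(2.4, 1.6)

The cyan pentagon was at (2.2, 1.9) in frame 1 and (4.6, 3.5) in frame 2.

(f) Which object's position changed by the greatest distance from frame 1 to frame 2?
the brown circle

(moved 3.8; next 3.1)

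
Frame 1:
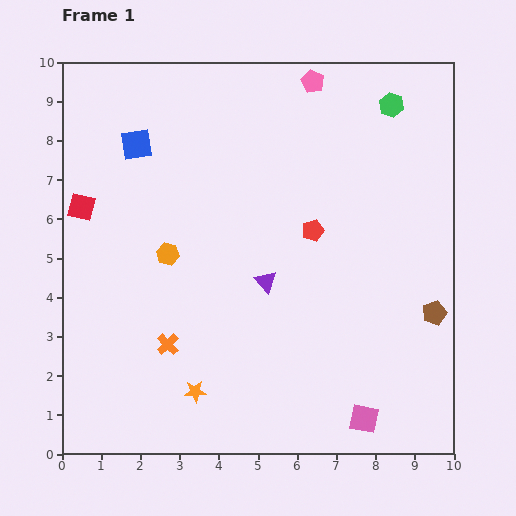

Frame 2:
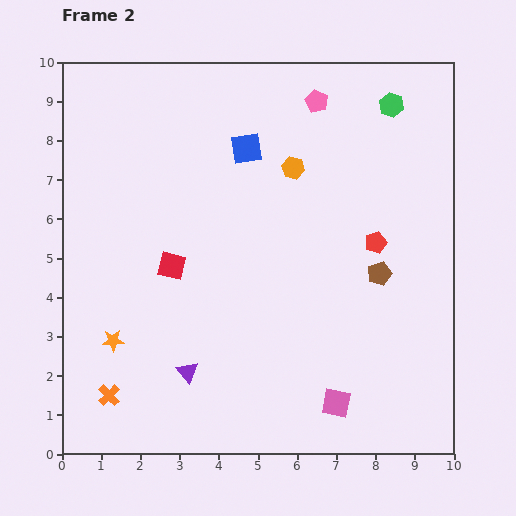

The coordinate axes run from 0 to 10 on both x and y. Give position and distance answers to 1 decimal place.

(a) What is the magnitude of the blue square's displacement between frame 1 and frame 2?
2.8

The blue square moved from (1.9, 7.9) to (4.7, 7.8), a distance of √(2.8² + 0.1²) ≈ 2.8.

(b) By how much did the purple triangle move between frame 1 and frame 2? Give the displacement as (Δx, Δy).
(-2.0, -2.3)

The purple triangle was at (5.2, 4.4) in frame 1 and (3.2, 2.1) in frame 2.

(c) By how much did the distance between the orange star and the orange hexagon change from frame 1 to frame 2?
+2.8

Distance in frame 1: 3.6. Distance in frame 2: 6.4.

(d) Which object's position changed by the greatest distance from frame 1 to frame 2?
the orange hexagon

(moved 3.9; next 3.0)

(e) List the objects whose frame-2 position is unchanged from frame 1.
the green hexagon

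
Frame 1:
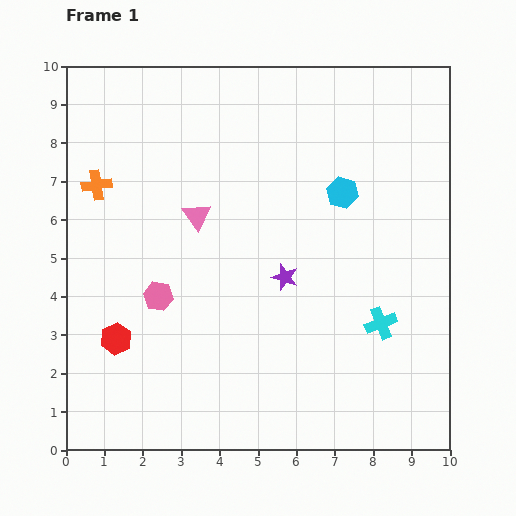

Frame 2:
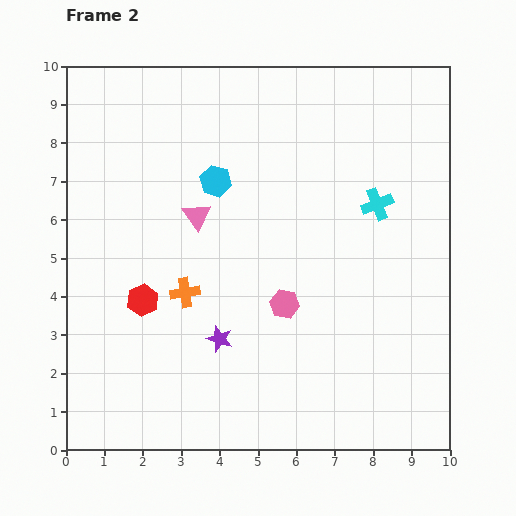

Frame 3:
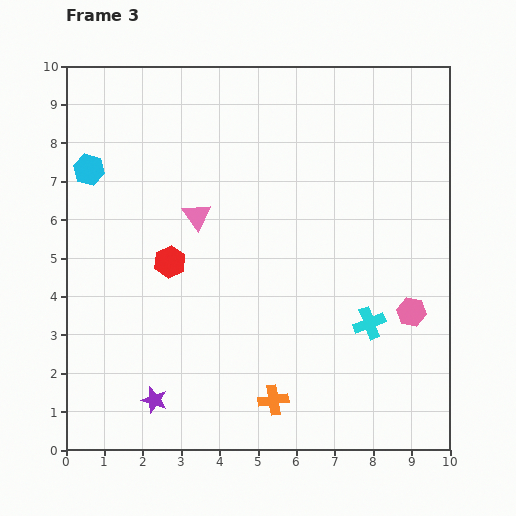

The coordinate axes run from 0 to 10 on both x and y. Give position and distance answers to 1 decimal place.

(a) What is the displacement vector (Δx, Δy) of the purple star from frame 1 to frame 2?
(-1.7, -1.6)

The purple star was at (5.7, 4.5) in frame 1 and (4.0, 2.9) in frame 2.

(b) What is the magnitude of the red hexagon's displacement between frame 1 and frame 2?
1.2

The red hexagon moved from (1.3, 2.9) to (2.0, 3.9), a distance of √(0.7² + 1.0²) ≈ 1.2.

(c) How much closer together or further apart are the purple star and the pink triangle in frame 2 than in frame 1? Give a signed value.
+0.5

Distance in frame 1: 2.8. Distance in frame 2: 3.3.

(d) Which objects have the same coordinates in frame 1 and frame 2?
the pink triangle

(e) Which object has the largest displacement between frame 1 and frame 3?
the orange cross

(moved 7.2; next 6.6)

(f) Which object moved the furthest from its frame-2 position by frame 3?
the orange cross

(moved 3.6; next 3.3)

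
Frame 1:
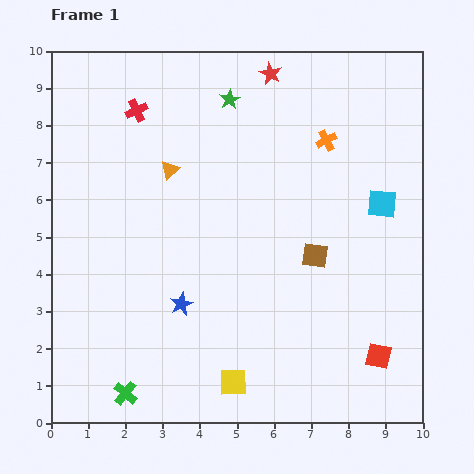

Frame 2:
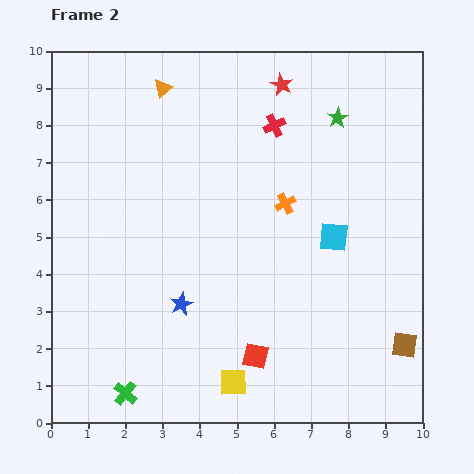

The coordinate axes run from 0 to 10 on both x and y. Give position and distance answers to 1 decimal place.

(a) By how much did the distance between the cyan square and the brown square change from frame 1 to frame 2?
+1.2

Distance in frame 1: 2.3. Distance in frame 2: 3.5.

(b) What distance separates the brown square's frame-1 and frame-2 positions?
3.4

The brown square moved from (7.1, 4.5) to (9.5, 2.1), a distance of √(2.4² + 2.4²) ≈ 3.4.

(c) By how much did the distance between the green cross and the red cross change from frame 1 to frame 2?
+0.6

Distance in frame 1: 7.6. Distance in frame 2: 8.2.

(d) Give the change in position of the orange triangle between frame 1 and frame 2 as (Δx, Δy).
(-0.2, 2.2)

The orange triangle was at (3.2, 6.8) in frame 1 and (3.0, 9.0) in frame 2.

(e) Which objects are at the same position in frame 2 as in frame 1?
the blue star, the green cross, the yellow square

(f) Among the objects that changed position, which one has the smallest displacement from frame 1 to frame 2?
the red star

(moved 0.4)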